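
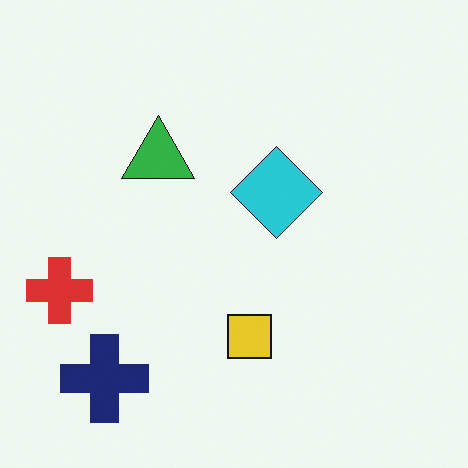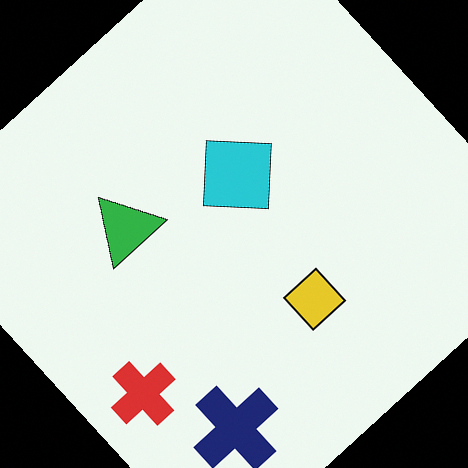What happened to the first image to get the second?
The second image is the first rotated counter-clockwise by a large amount — several tens of degrees.

Every shape is tilted by the same angle and the image corners show triangular fill wedges — a whole-image rotation by a non-right angle.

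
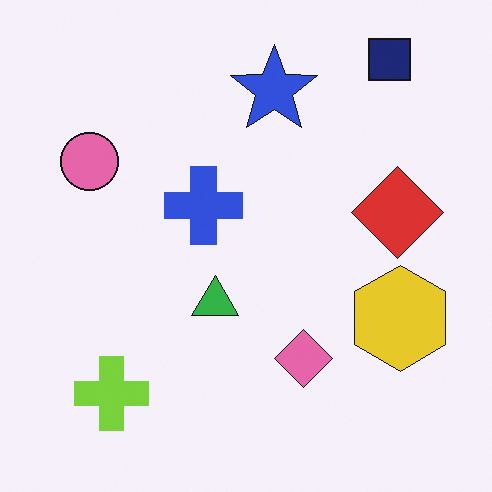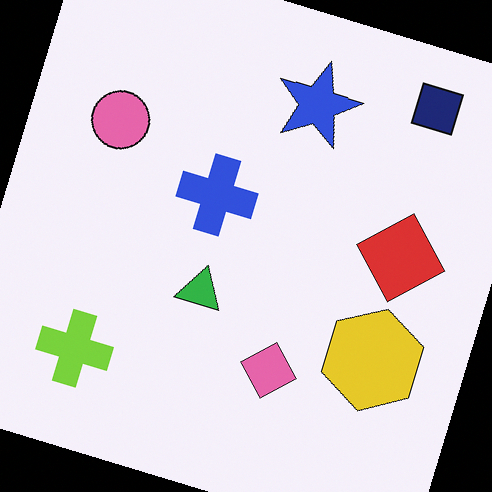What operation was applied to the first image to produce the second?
This is the original image rotated clockwise by a clearly visible amount.

Every shape is tilted by the same angle and the image corners show triangular fill wedges — a whole-image rotation by a non-right angle.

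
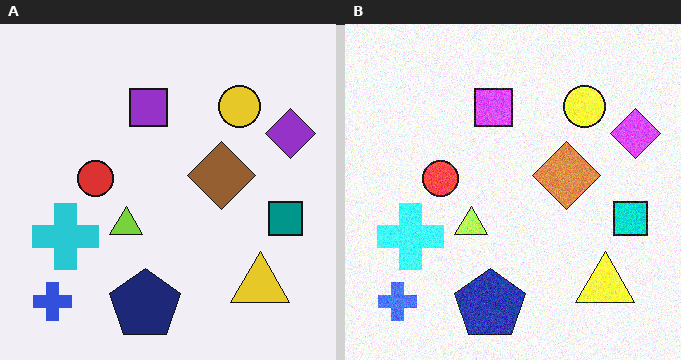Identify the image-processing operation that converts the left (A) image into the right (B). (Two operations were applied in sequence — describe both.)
The right (B) image is the left (A) noticeably brightened, then degraded with visible gaussian noise.

Every pixel — background and shapes alike — is uniformly brightened. Random speckle covers the whole image, including the flat background.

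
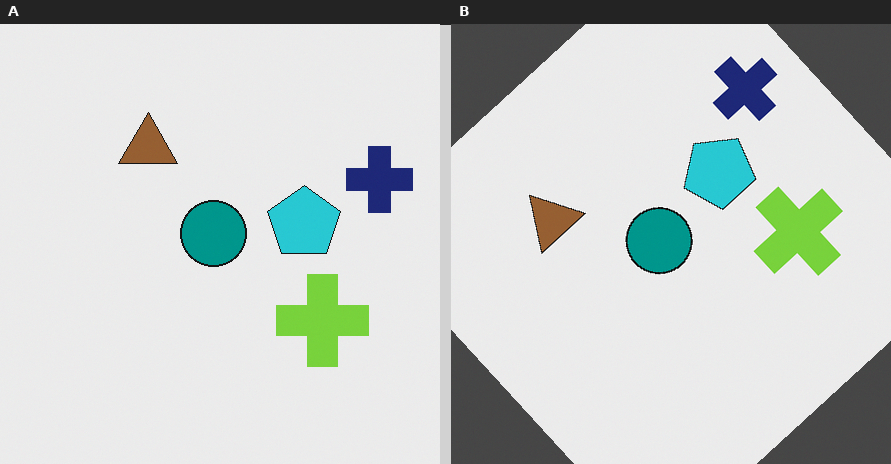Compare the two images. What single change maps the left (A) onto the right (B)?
This is the original image rotated counter-clockwise by a large amount — several tens of degrees.

Every shape is tilted by the same angle and the image corners show triangular fill wedges — a whole-image rotation by a non-right angle.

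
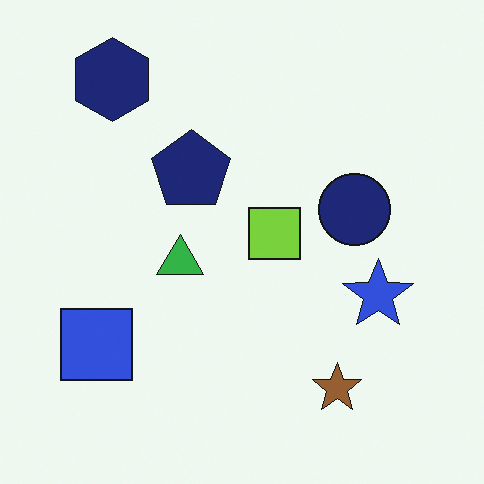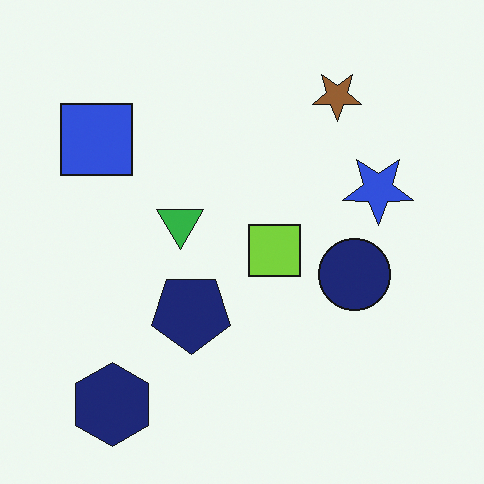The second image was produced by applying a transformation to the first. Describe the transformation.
The image was flipped vertically (top ↔ bottom).

The navy hexagon is in the top-left of the first image and the bottom-left of the second — shapes on opposite sides of the horizontal midline have swapped in a mirror flip.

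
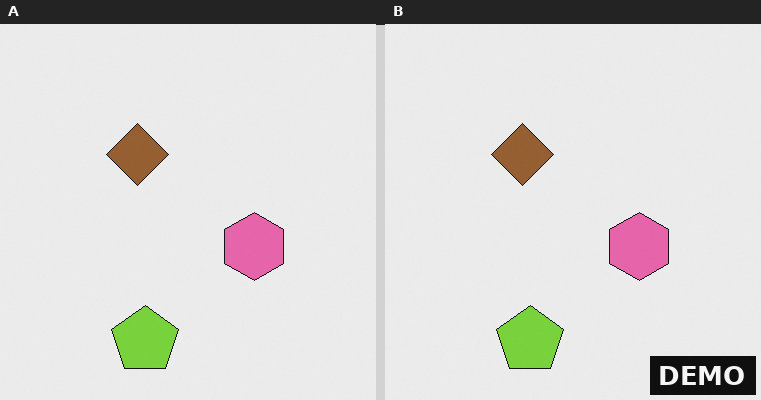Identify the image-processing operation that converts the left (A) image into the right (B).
The transformation is: watermarked with the text "DEMO" in the lower-right corner.

A dark label reading "DEMO" appears in the lower-right corner.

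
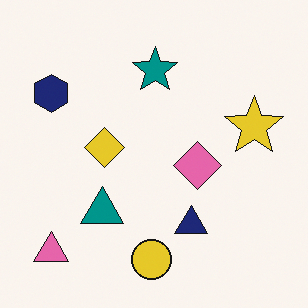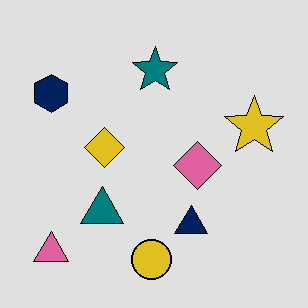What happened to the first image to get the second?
The image was moderately posterized.

Each flat color has snapped to a coarser quantized level — most visibly, the near-white background has dropped to a flat grey.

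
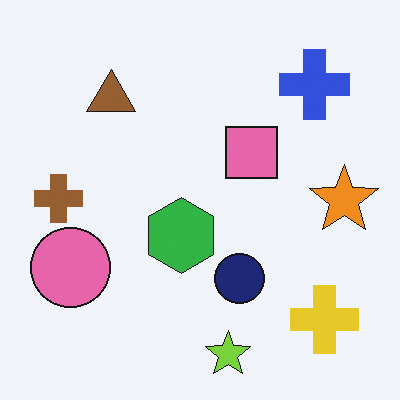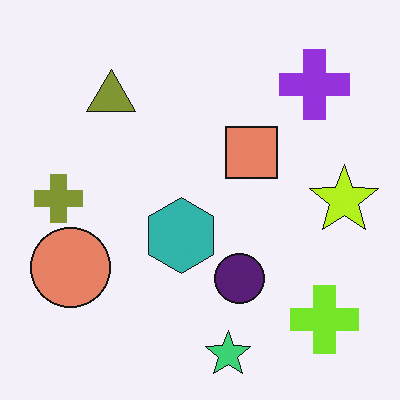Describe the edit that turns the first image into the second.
The image was hue-shifted by a small amount.

Every shape's color has rotated by the same amount around the hue wheel — a uniform hue shift.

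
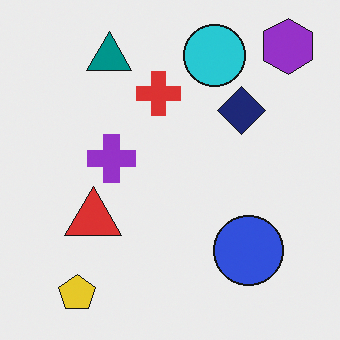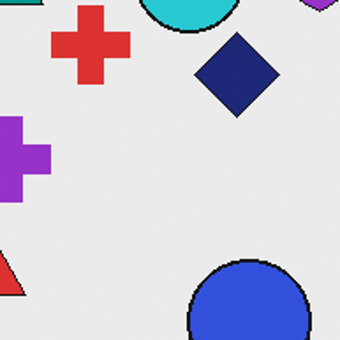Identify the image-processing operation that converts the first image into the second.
The image was cropped to a noticeably smaller region and rescaled.

The visible shapes are larger and the field of view is narrower; shapes near the original edges may be partly or wholly outside the frame — a crop-and-rescale.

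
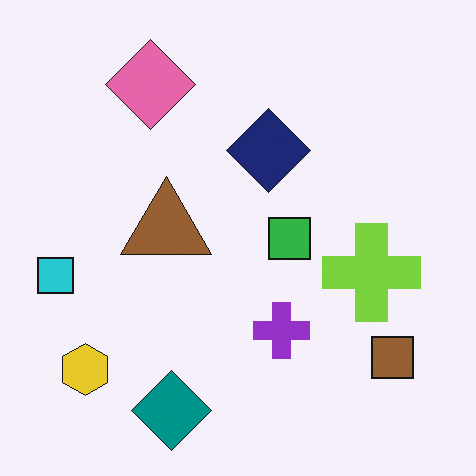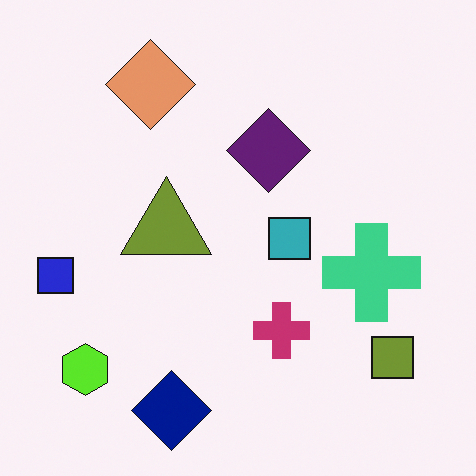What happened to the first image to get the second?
It was hue-shifted slightly.

Every shape's color has rotated by the same amount around the hue wheel — a uniform hue shift.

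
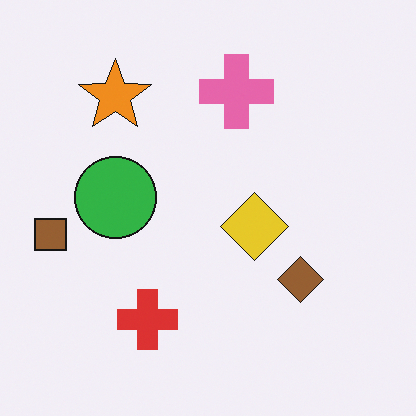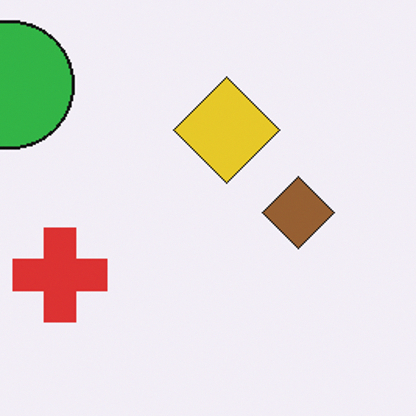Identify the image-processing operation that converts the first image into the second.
Cropped slightly and scaled back up.

The visible shapes are larger and the field of view is narrower; shapes near the original edges may be partly or wholly outside the frame — a crop-and-rescale.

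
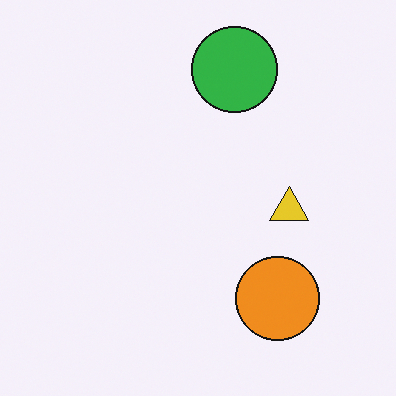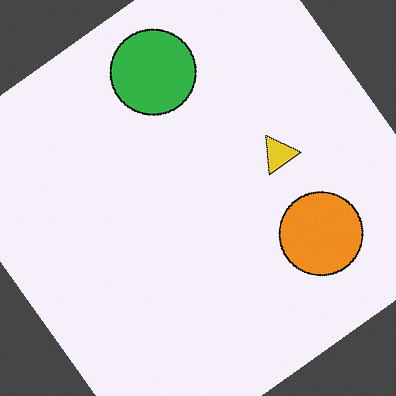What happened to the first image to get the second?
Rotated counter-clockwise by a large amount — several tens of degrees.

Every shape is tilted by the same angle and the image corners show triangular fill wedges — a whole-image rotation by a non-right angle.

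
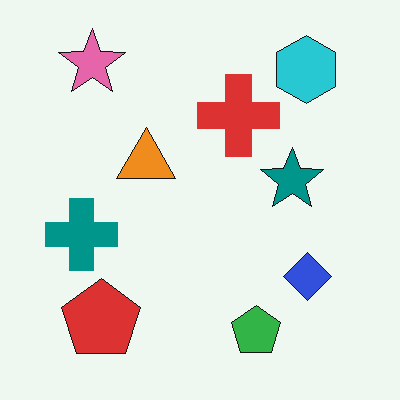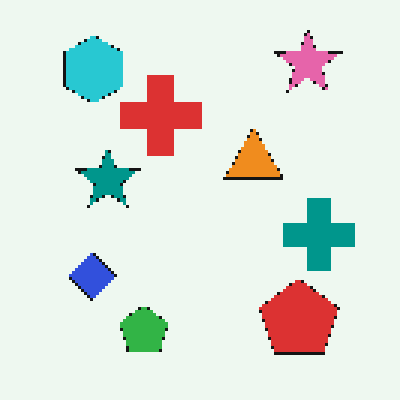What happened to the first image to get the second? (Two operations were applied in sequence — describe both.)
This is the original image flipped horizontally (left ↔ right), then lightly pixelated (a mild mosaic effect).

The teal cross is in the left of the first image and the right of the second — shapes on opposite sides of the vertical midline have swapped in a mirror flip. Shapes are reduced to large square blocks; fine edges and outlines are lost — a downscale-then-upscale (mosaic) effect.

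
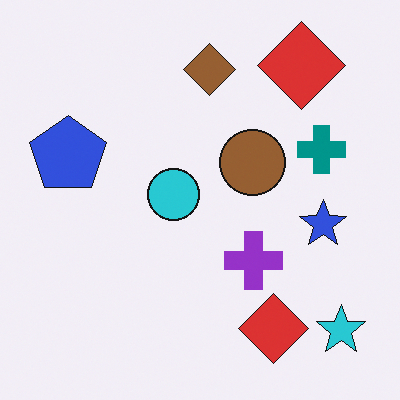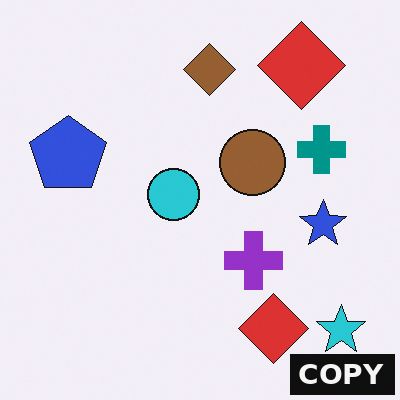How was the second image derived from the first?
It was watermarked with the text "COPY" in the lower-right corner.

A dark label reading "COPY" appears in the lower-right corner.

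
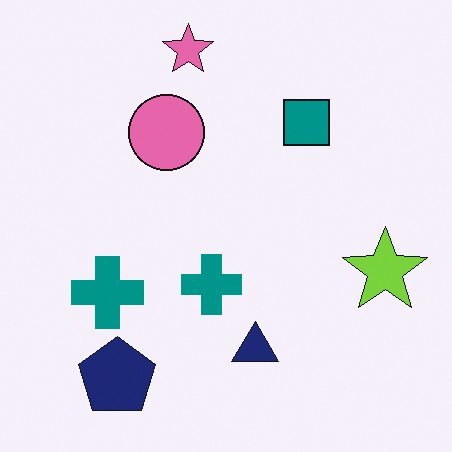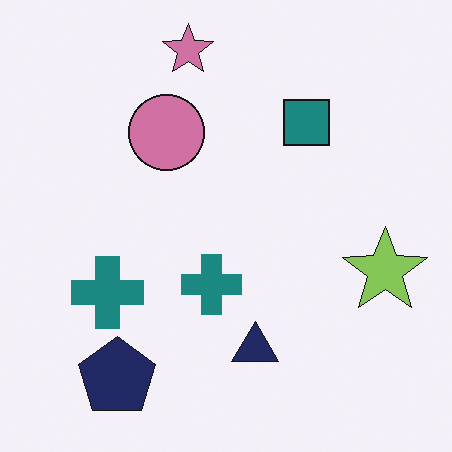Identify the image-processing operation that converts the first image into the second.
The transformation is: slightly desaturated.

All colors are more muted and greyish — a global saturation change.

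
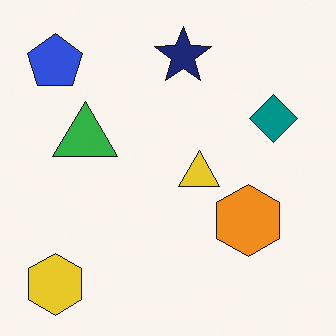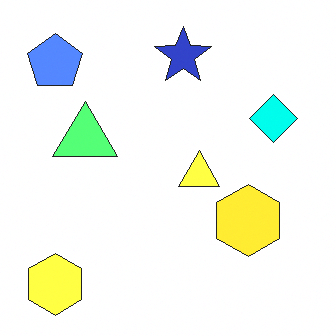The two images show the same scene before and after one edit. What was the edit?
The transformation is: brightened a lot.

Every pixel — background and shapes alike — is uniformly brightened.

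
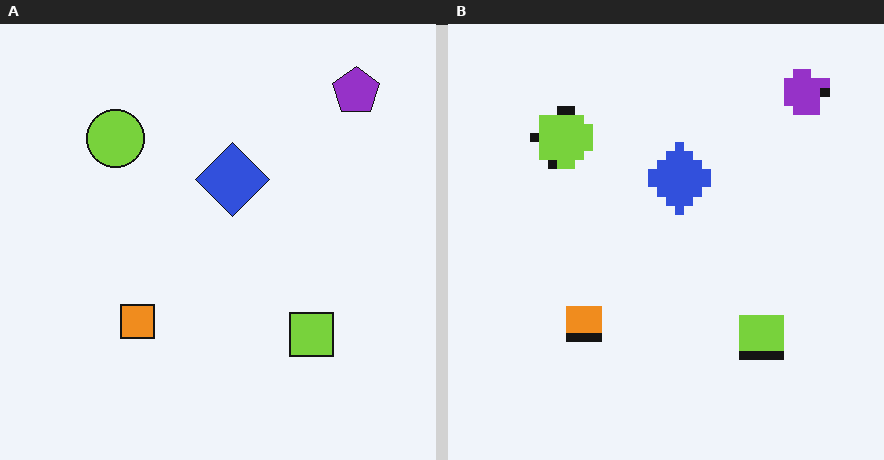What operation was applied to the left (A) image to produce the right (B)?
Coarsely pixelated.

Shapes are reduced to large square blocks; fine edges and outlines are lost — a downscale-then-upscale (mosaic) effect.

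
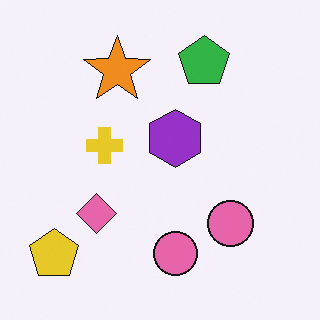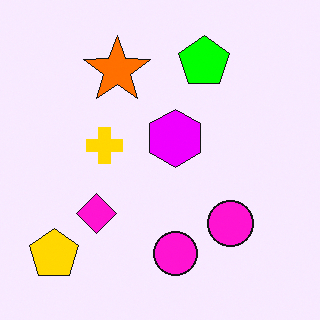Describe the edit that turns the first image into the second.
The second image is the first made much more vivid (saturation change).

All colors are more vivid — a global saturation change.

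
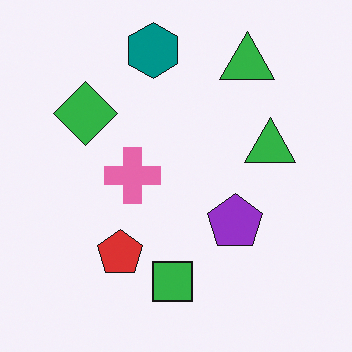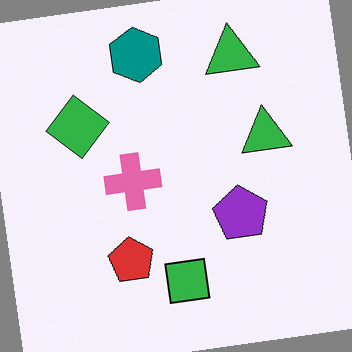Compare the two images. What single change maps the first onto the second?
This is the original image rotated counter-clockwise by a slight angle.

Every shape is tilted by the same angle and the image corners show triangular fill wedges — a whole-image rotation by a non-right angle.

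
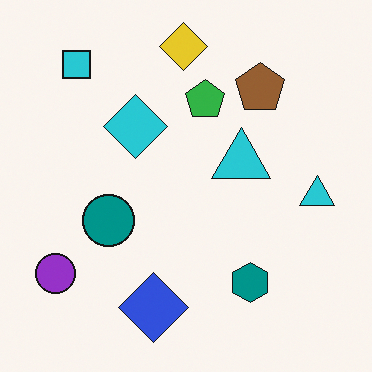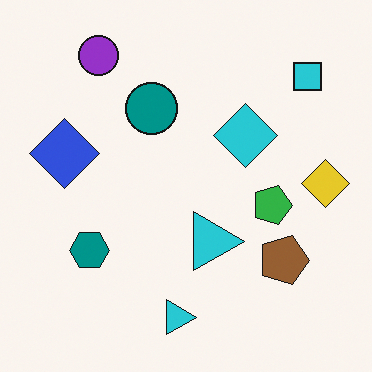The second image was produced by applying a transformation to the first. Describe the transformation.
The transformation is: rotated 90° clockwise.

The cyan square sits in the top-left of the first image and the top-right of the second — consistent with a whole-image 90° clockwise rotation.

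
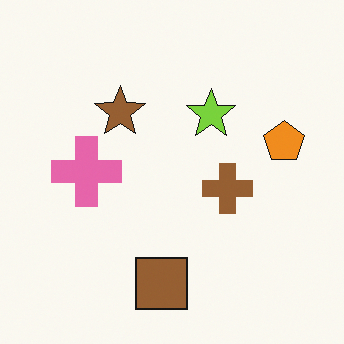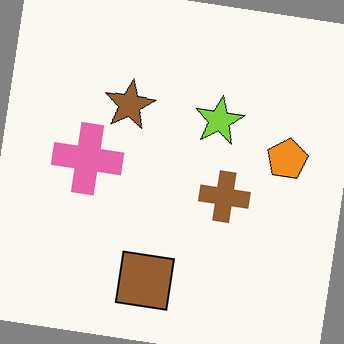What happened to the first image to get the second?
The second image is the first rotated clockwise by a few degrees.

Every shape is tilted by the same angle and the image corners show triangular fill wedges — a whole-image rotation by a non-right angle.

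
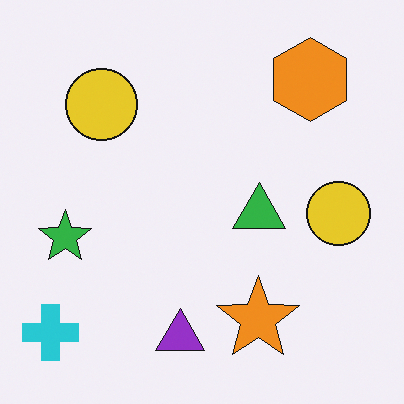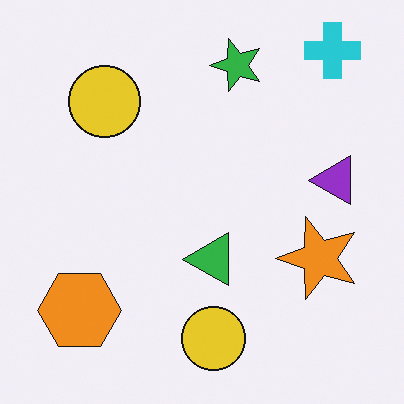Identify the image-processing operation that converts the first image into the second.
The second image is the first transposed (reflected across the top-left ↔ bottom-right diagonal).

Shapes have swapped their row and column positions — what was in the top-right is now in the bottom-left — a diagonal reflection.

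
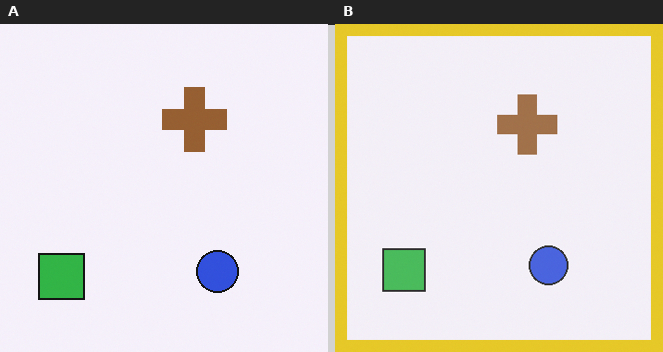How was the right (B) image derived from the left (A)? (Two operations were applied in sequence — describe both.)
This is the original image given slightly reduced contrast, then framed with a yellow border.

Tones are pushed toward mid-grey across the whole image — a global contrast change. A solid yellow frame runs around the edge of the right (B) image, with the content slightly shrunk inside it.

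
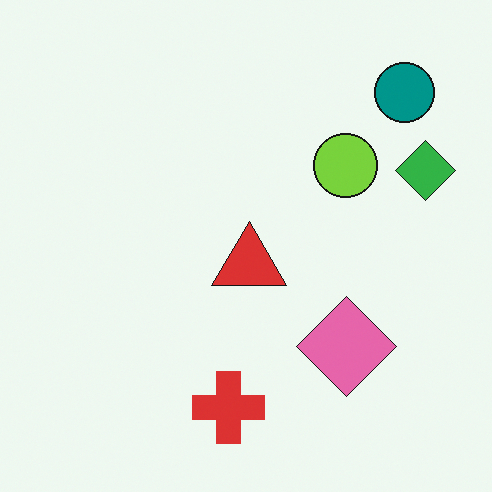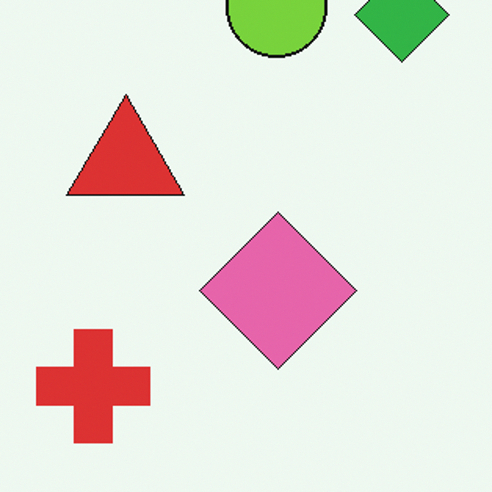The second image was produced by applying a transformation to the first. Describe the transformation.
The second image is the first cropped slightly and scaled back up.

The visible shapes are larger and the field of view is narrower; shapes near the original edges may be partly or wholly outside the frame — a crop-and-rescale.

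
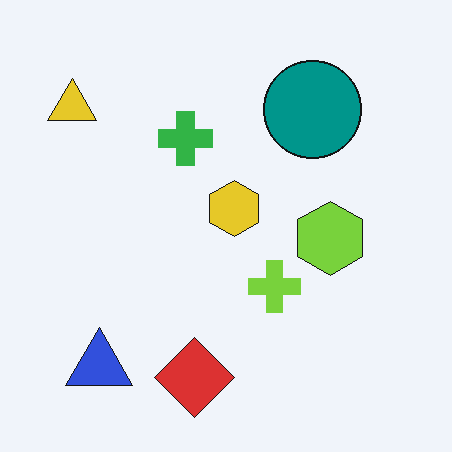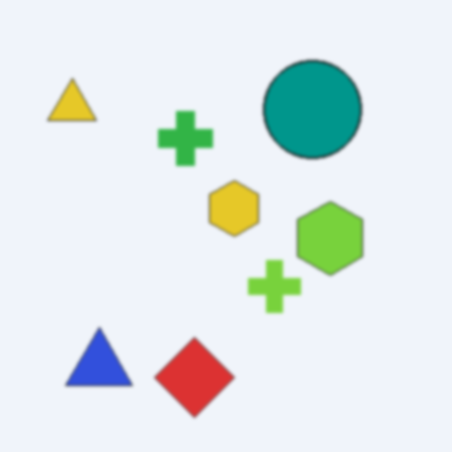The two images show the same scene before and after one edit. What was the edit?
The image was given a subtle gaussian blur.

Shape edges and outlines are uniformly softened across the whole image.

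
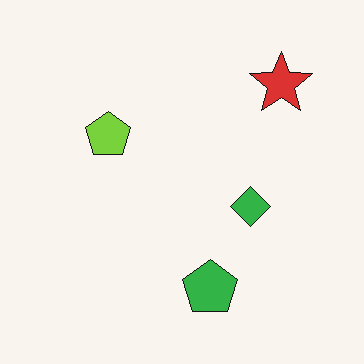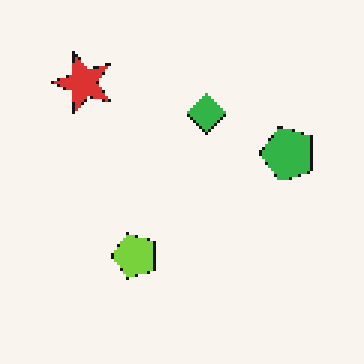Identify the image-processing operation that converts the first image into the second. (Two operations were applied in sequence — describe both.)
The image was rotated 90° counter-clockwise, then mildly pixelated.

The red star sits in the top-right of the first image and the top-left of the second — consistent with a whole-image 90° counter-clockwise rotation. Shapes are reduced to large square blocks; fine edges and outlines are lost — a downscale-then-upscale (mosaic) effect.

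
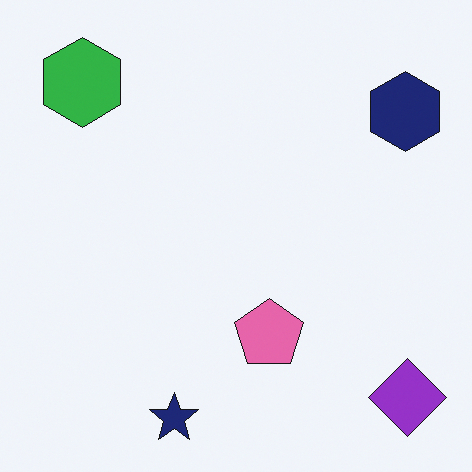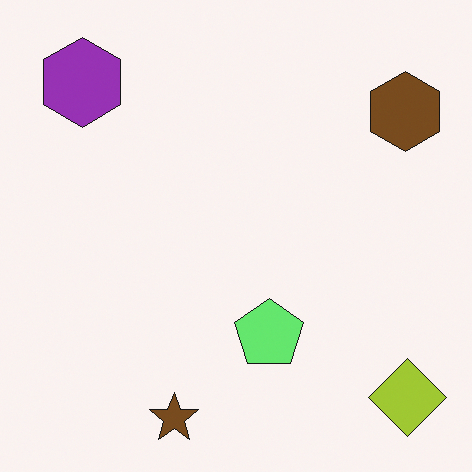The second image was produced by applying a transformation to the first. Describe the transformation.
Hue-shifted by a large amount.

Every shape's color has rotated by the same amount around the hue wheel — a uniform hue shift.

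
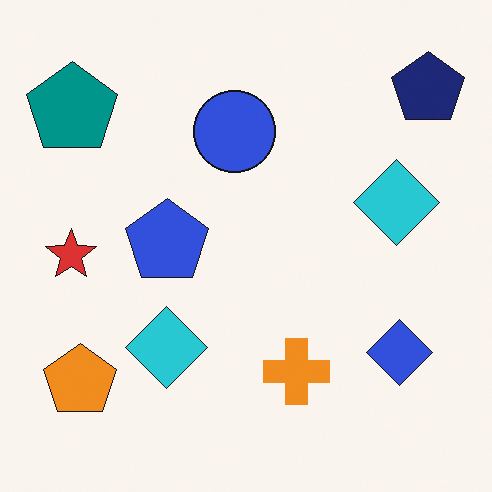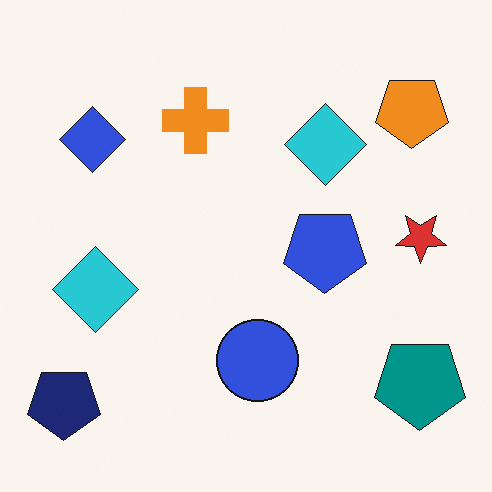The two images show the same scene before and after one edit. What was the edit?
The image was rotated 180°.

The navy pentagon sits in the top-right of the first image and the bottom-left of the second — consistent with a whole-image 180° rotation.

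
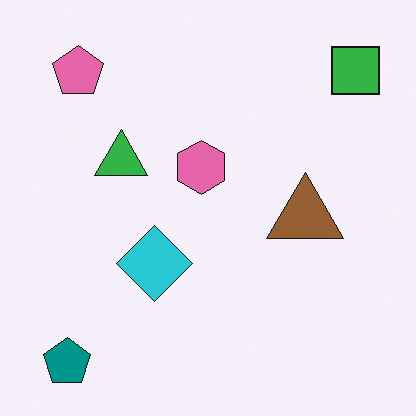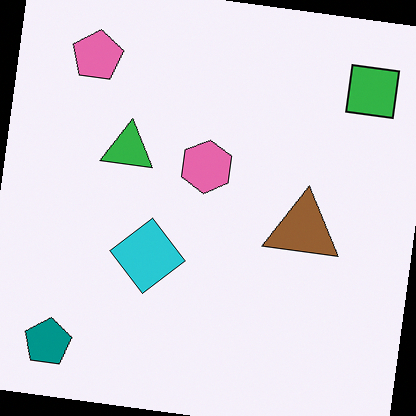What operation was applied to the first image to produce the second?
This is the original image rotated clockwise by a small amount.

Every shape is tilted by the same angle and the image corners show triangular fill wedges — a whole-image rotation by a non-right angle.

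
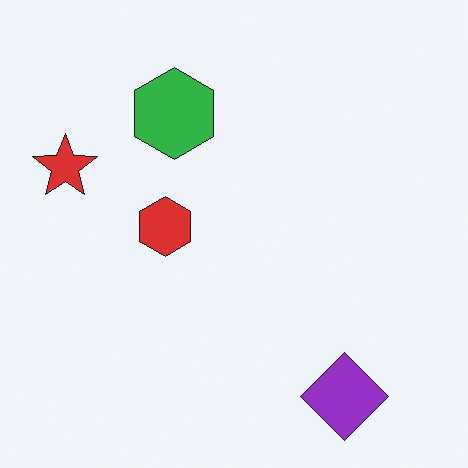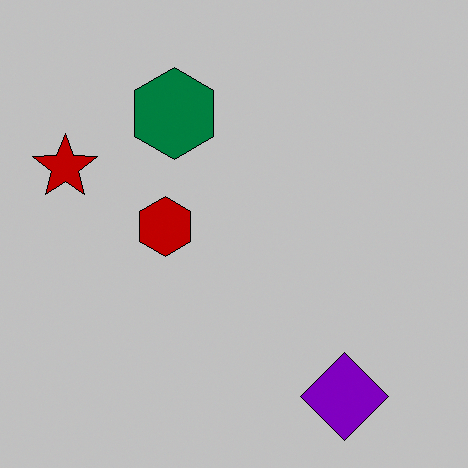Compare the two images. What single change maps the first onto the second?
The image was aggressively posterized.

Each flat color has snapped to a coarser quantized level — most visibly, the near-white background has dropped to a flat grey.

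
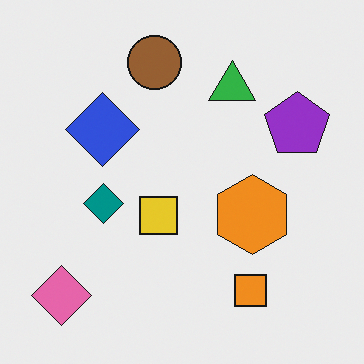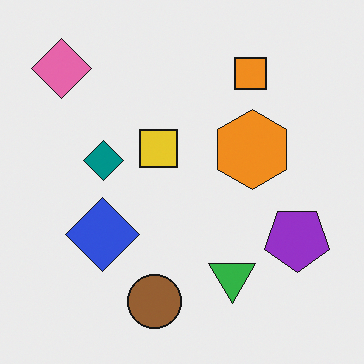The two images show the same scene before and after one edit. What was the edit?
The second image is the first flipped vertically (top ↔ bottom).

The brown circle is in the top of the first image and the bottom of the second — shapes on opposite sides of the horizontal midline have swapped in a mirror flip.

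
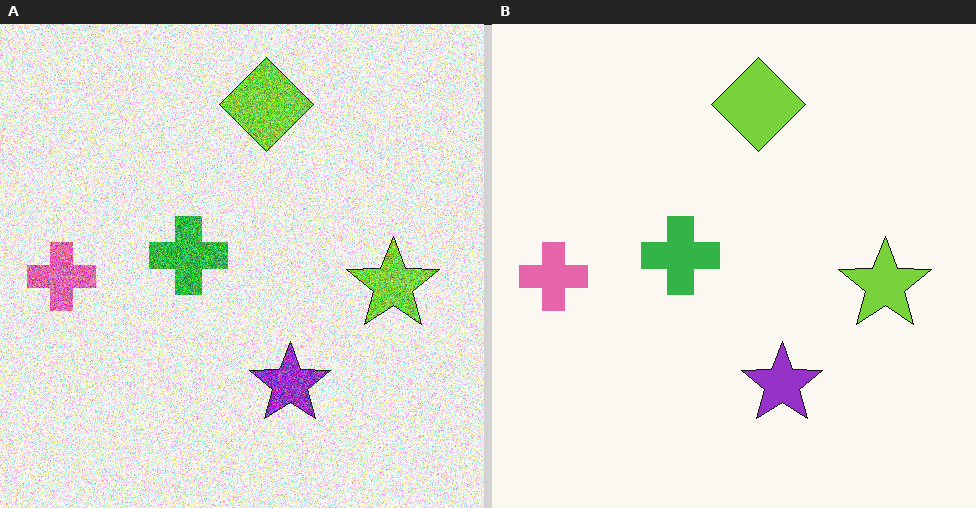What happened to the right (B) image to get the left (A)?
The image was degraded with heavy additive noise.

Random speckle covers the whole image, including the flat background.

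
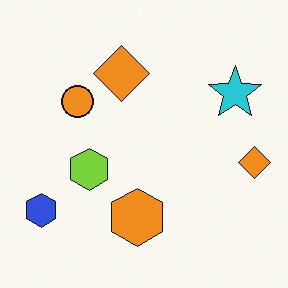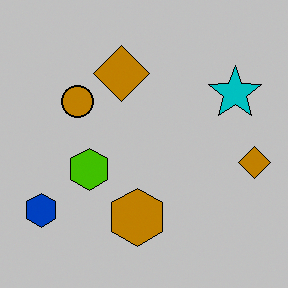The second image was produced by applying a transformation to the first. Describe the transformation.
This is the original image heavily posterized to just a handful of flat colors.

Each flat color has snapped to a coarser quantized level — most visibly, the near-white background has dropped to a flat grey.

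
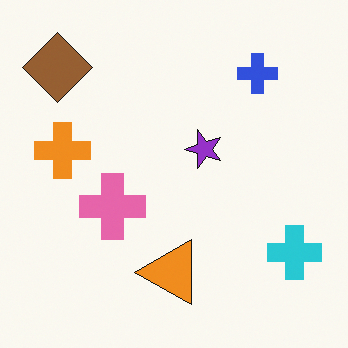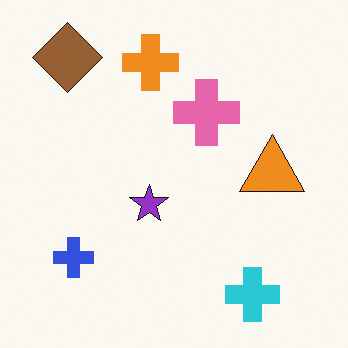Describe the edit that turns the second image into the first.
It was transposed (reflected across the top-left ↔ bottom-right diagonal).

Shapes have swapped their row and column positions — what was in the top-right is now in the bottom-left — a diagonal reflection.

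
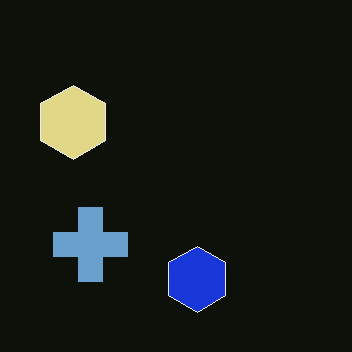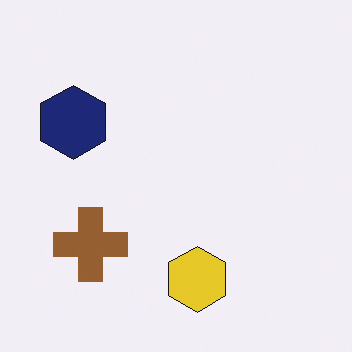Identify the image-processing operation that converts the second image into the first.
It was color-inverted (negative).

The light background has become dark and every shape's color is its complement — a photographic negative.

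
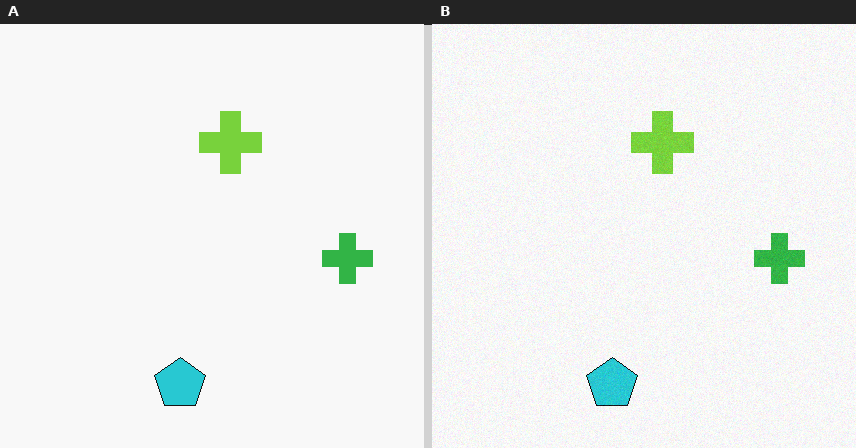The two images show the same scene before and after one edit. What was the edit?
The transformation is: degraded with a light layer of grain.

Random speckle covers the whole image, including the flat background.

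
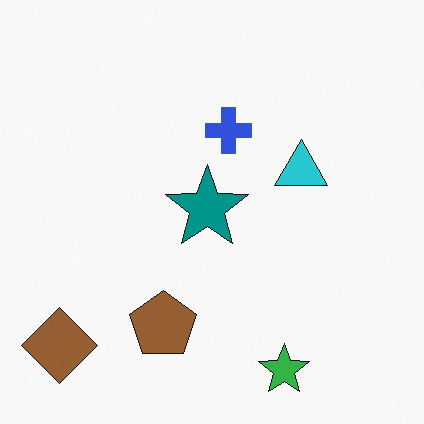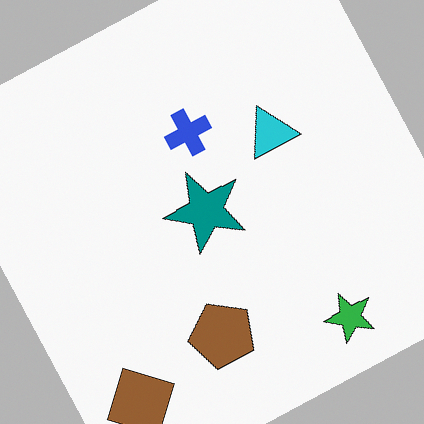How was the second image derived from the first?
The second image is the first rotated counter-clockwise by a moderate amount.

Every shape is tilted by the same angle and the image corners show triangular fill wedges — a whole-image rotation by a non-right angle.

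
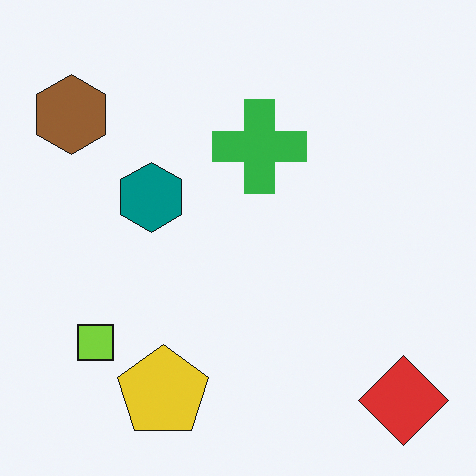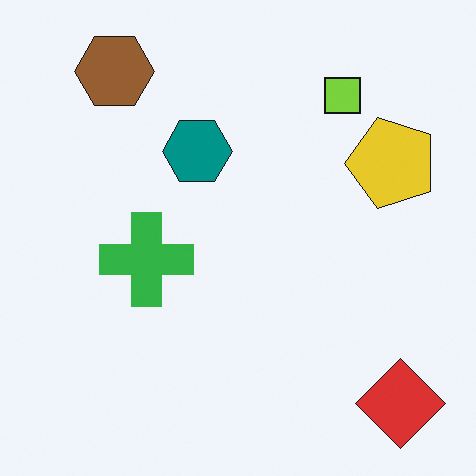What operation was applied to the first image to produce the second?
This is the original image transposed (reflected across the top-left ↔ bottom-right diagonal).

Shapes have swapped their row and column positions — what was in the top-right is now in the bottom-left — a diagonal reflection.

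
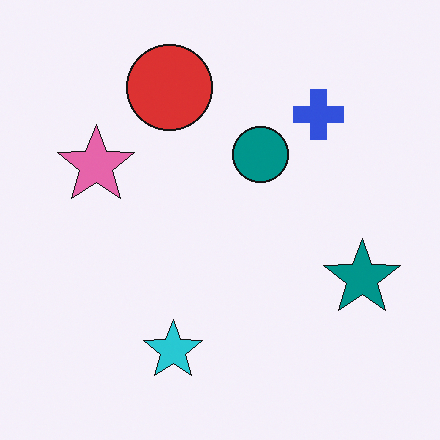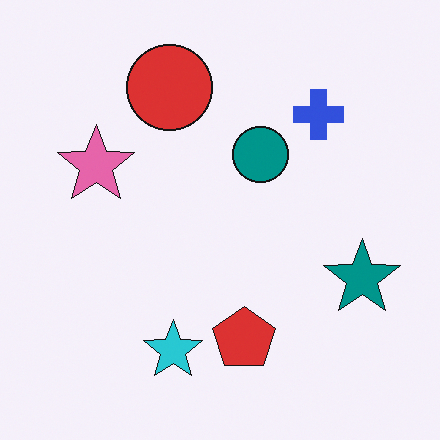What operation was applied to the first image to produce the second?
This is the original image overlaid with an additional red pentagon.

A red pentagon appears in the second image that is absent from the first.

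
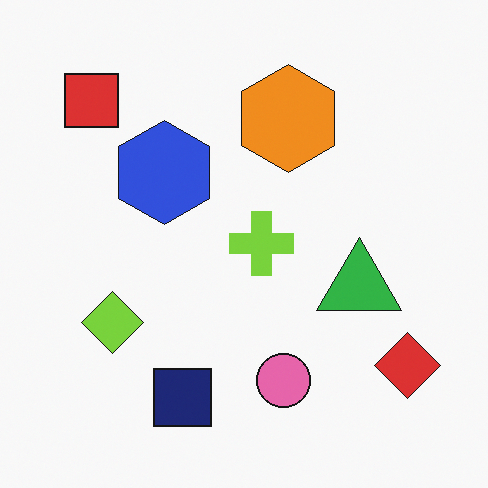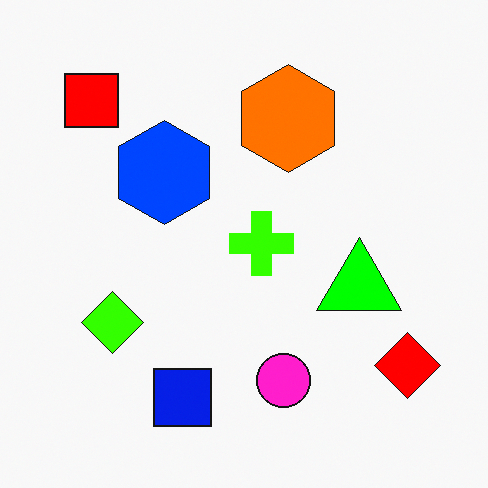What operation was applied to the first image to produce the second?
The transformation is: made much more vivid (saturation change).

All colors are more vivid — a global saturation change.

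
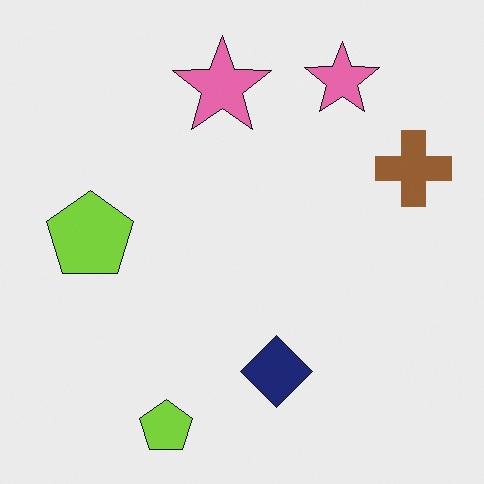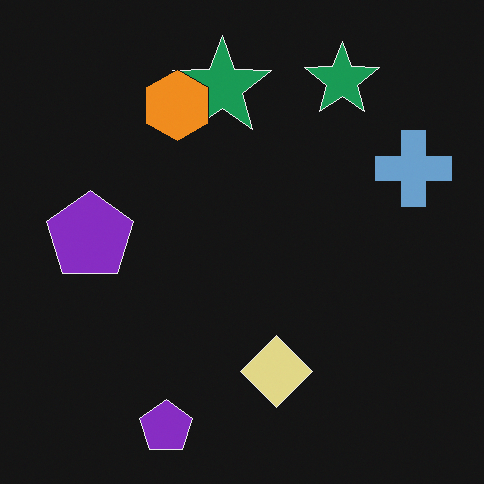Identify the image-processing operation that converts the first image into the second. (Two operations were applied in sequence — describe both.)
The transformation is: color-inverted (negative), then overlaid with an additional orange hexagon.

The light background has become dark and every shape's color is its complement — a photographic negative. An orange hexagon appears in the second image that is absent from the first.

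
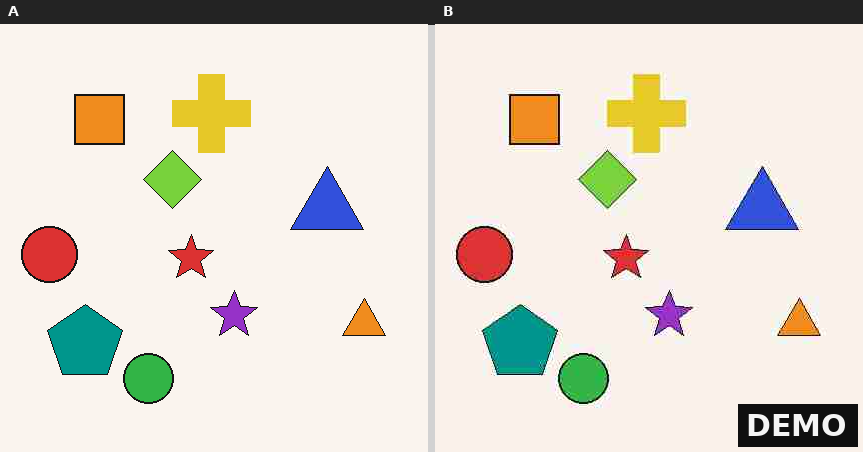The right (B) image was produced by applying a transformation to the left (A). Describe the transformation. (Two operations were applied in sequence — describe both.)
The image was heavily JPEG-compressed with obvious blocking artifacts, then watermarked with the text "DEMO" in the lower-right corner.

Blocky 8×8 compression artifacts appear around shape edges and the flat background shows ringing — characteristic JPEG degradation. A dark label reading "DEMO" appears in the lower-right corner.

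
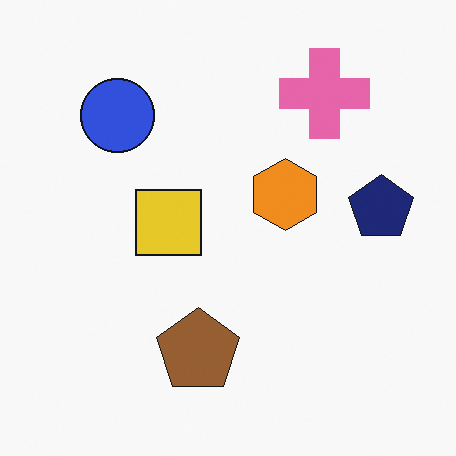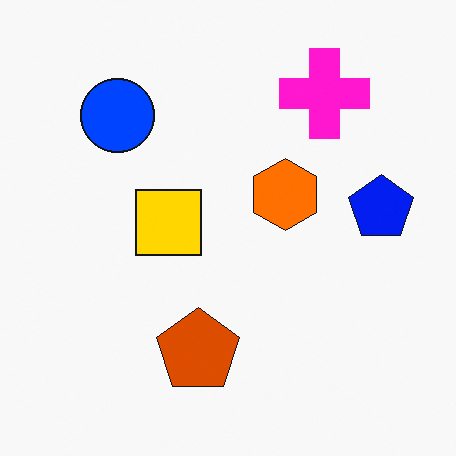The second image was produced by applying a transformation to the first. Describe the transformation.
Heavily oversaturated.

All colors are more vivid — a global saturation change.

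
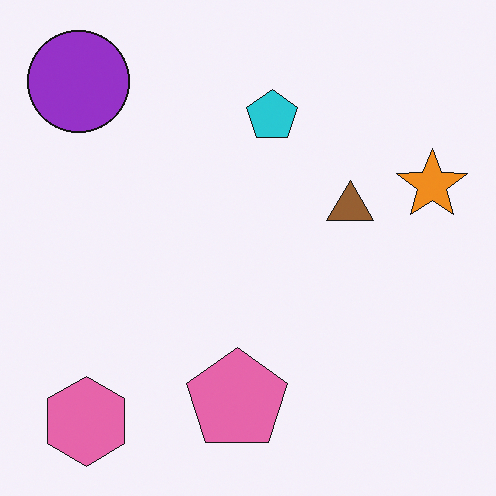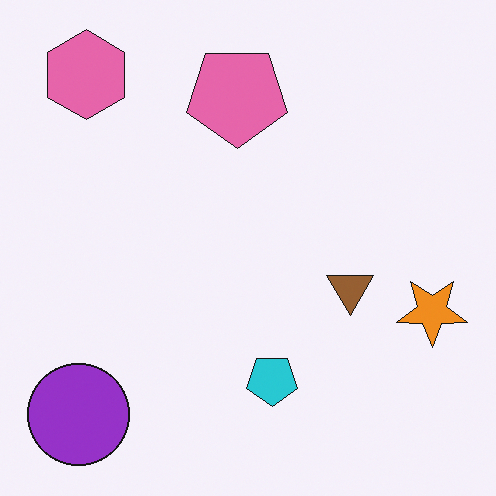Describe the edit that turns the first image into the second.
The second image is the first flipped vertically (top ↔ bottom).

The pink hexagon is in the bottom-left of the first image and the top-left of the second — shapes on opposite sides of the horizontal midline have swapped in a mirror flip.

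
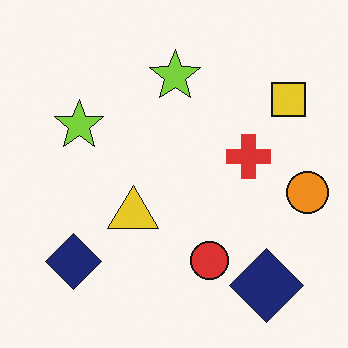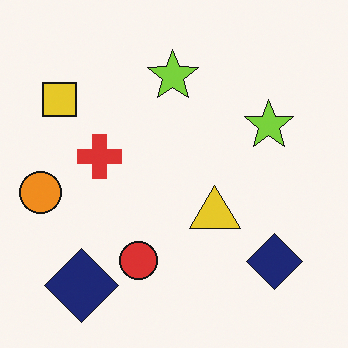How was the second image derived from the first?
This is the original image flipped horizontally (left ↔ right).

The orange circle is in the right of the first image and the left of the second — shapes on opposite sides of the vertical midline have swapped in a mirror flip.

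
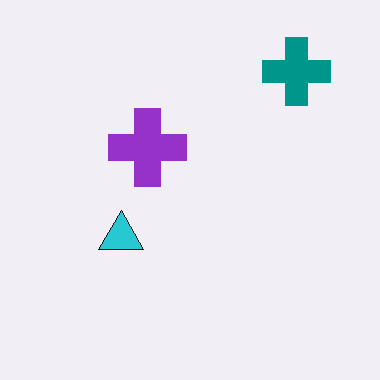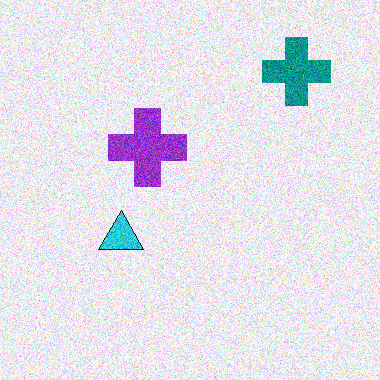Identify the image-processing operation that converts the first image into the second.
Degraded with heavy additive noise.

Random speckle covers the whole image, including the flat background.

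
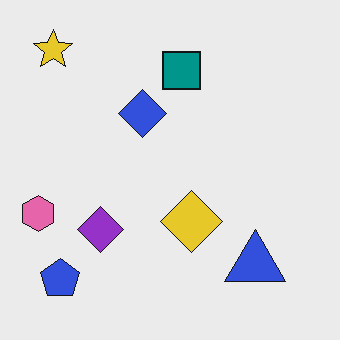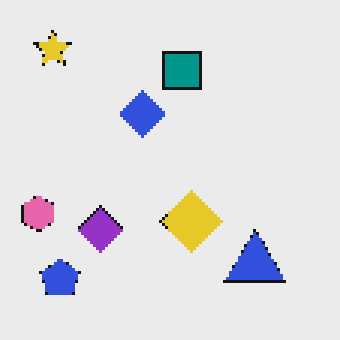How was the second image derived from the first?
The transformation is: lightly pixelated (a mild mosaic effect).

Shapes are reduced to large square blocks; fine edges and outlines are lost — a downscale-then-upscale (mosaic) effect.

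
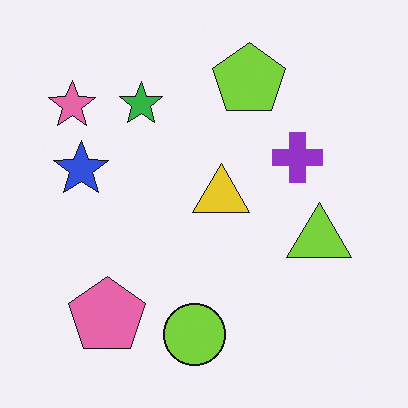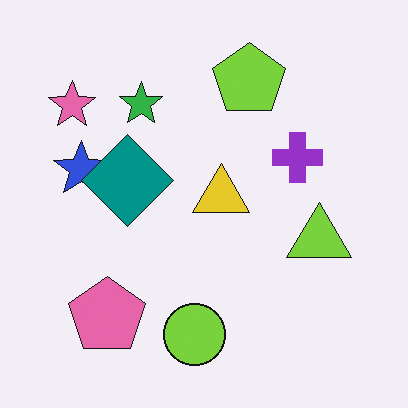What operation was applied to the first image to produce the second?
It was overlaid with an additional teal diamond.

A teal diamond appears in the second image that is absent from the first.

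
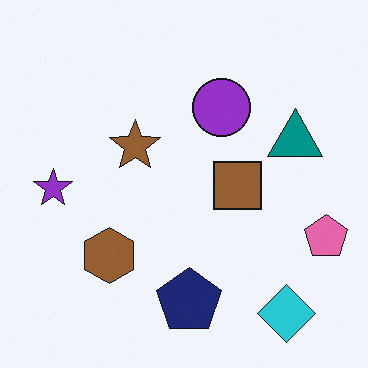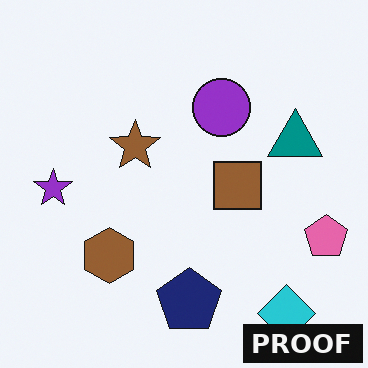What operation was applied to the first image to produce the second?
Watermarked with the text "PROOF" in the lower-right corner.

A dark label reading "PROOF" appears in the lower-right corner.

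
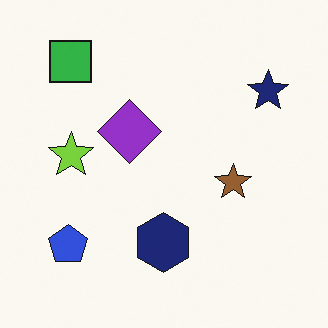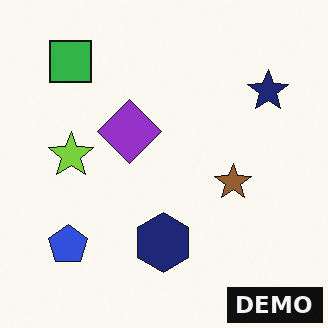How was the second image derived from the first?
The image was watermarked with the text "DEMO" in the lower-right corner.

A dark label reading "DEMO" appears in the lower-right corner.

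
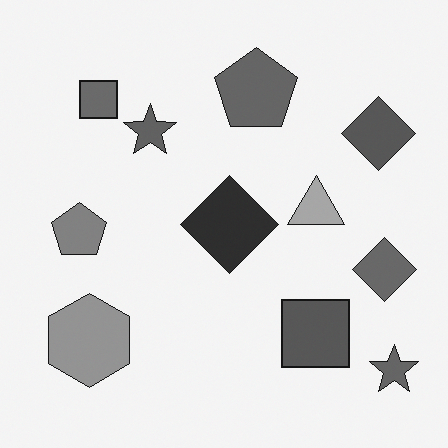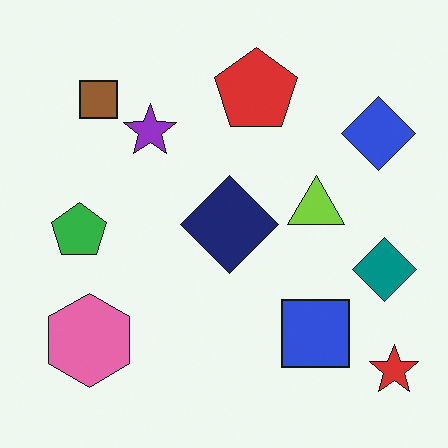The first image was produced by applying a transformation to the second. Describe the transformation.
It was converted to grayscale.

All color is removed — every shape is now a shade of grey.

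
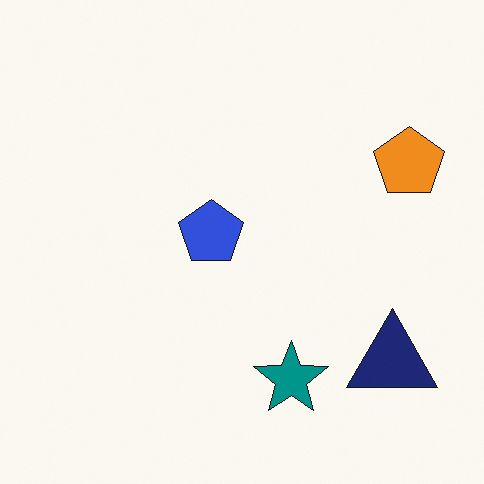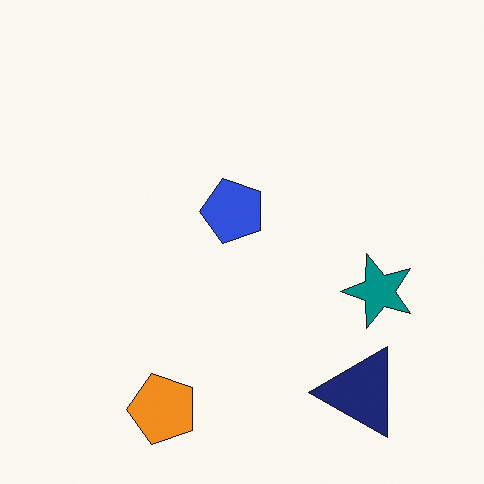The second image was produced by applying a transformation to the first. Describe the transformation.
The second image is the first transposed (reflected across the top-left ↔ bottom-right diagonal).

Shapes have swapped their row and column positions — what was in the top-right is now in the bottom-left — a diagonal reflection.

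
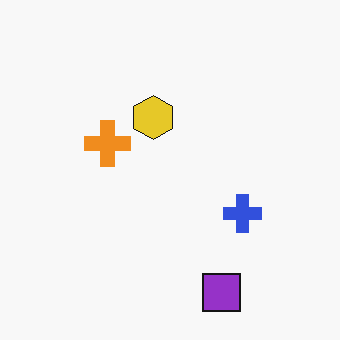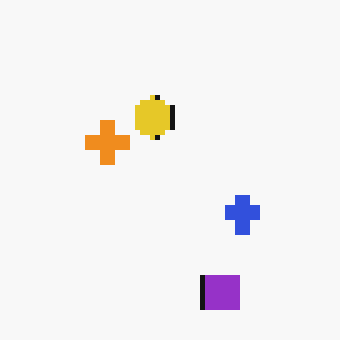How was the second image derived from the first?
Lightly pixelated (a mild mosaic effect).

Shapes are reduced to large square blocks; fine edges and outlines are lost — a downscale-then-upscale (mosaic) effect.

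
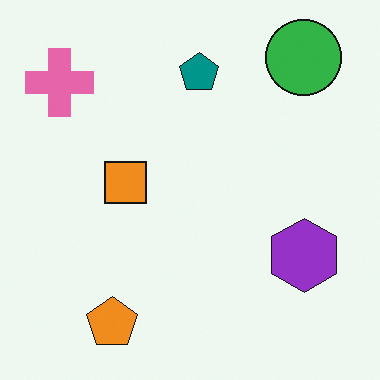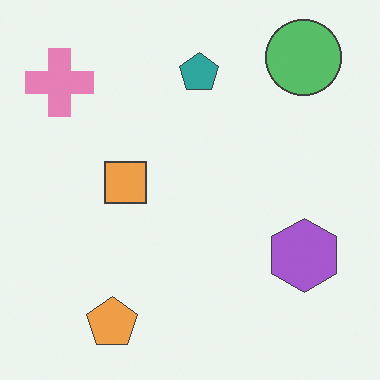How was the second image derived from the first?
The transformation is: given slightly reduced contrast.

Tones are pushed toward mid-grey across the whole image — a global contrast change.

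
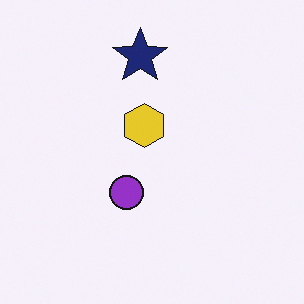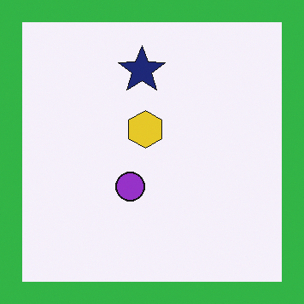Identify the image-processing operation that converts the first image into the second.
The transformation is: framed with a green border.

A solid green frame runs around the edge of the second image, with the content slightly shrunk inside it.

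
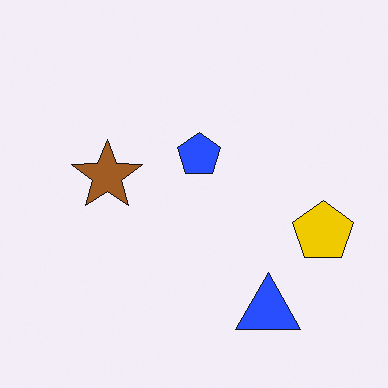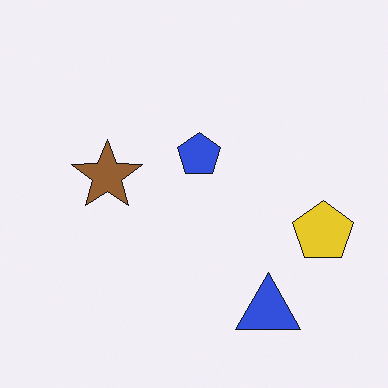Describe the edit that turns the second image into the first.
Slightly oversaturated.

All colors are more vivid — a global saturation change.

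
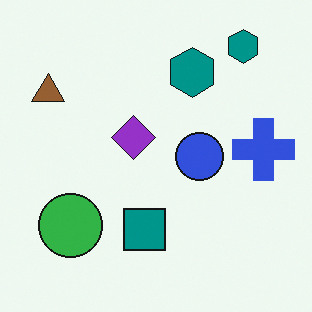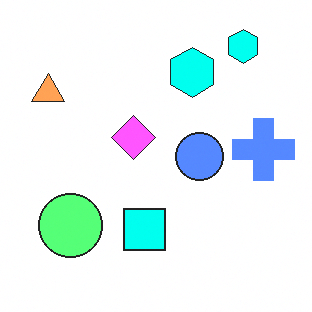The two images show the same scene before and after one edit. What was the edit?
This is the original image noticeably brightened.

Every pixel — background and shapes alike — is uniformly brightened.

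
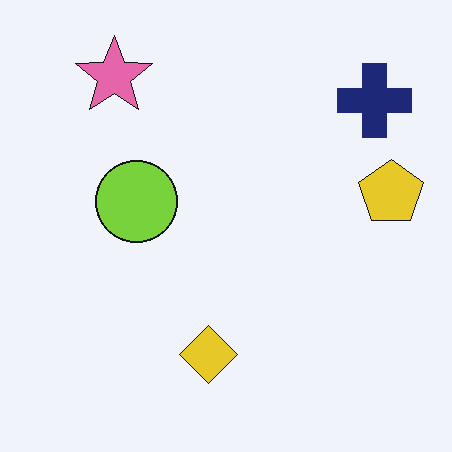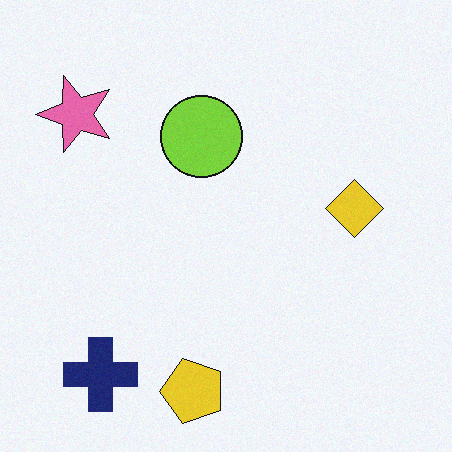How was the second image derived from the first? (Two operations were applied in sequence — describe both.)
The second image is the first degraded with light additive noise, then transposed (reflected across the top-left ↔ bottom-right diagonal).

Random speckle covers the whole image, including the flat background. Shapes have swapped their row and column positions — what was in the top-right is now in the bottom-left — a diagonal reflection.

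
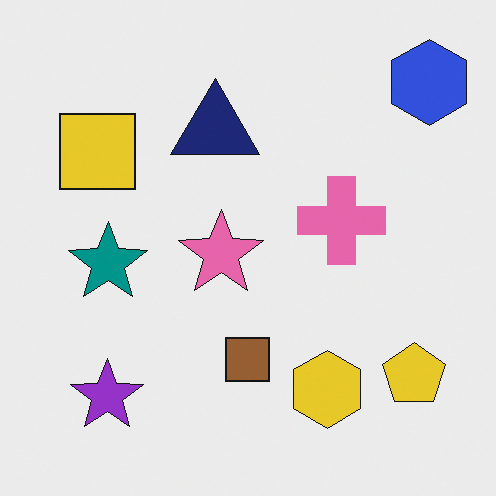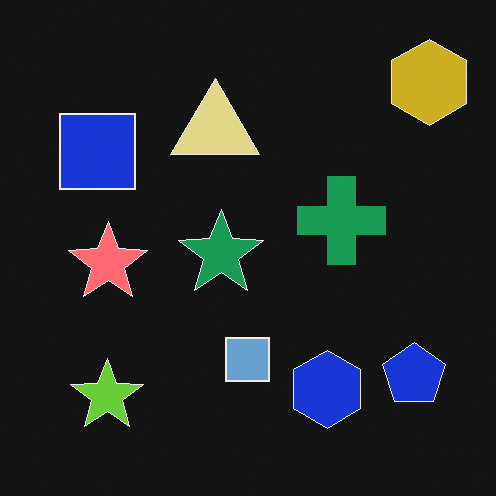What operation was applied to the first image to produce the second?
It was color-inverted (negative).

The light background has become dark and every shape's color is its complement — a photographic negative.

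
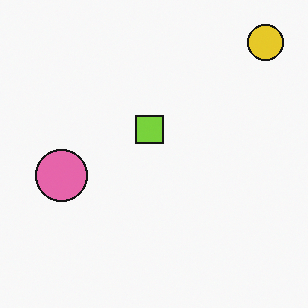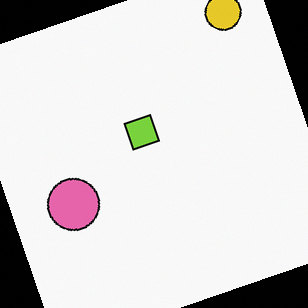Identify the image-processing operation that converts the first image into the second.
The image was rotated counter-clockwise by a clearly visible amount.

Every shape is tilted by the same angle and the image corners show triangular fill wedges — a whole-image rotation by a non-right angle.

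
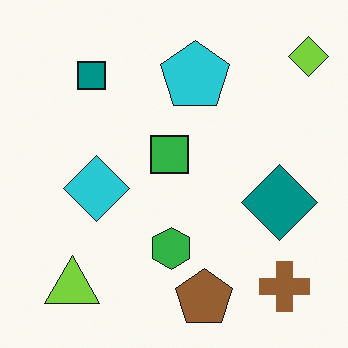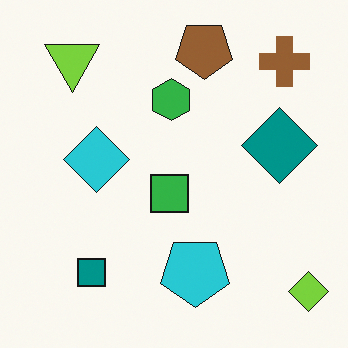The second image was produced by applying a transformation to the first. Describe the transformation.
The transformation is: flipped vertically (top ↔ bottom).

The brown pentagon is in the bottom of the first image and the top of the second — shapes on opposite sides of the horizontal midline have swapped in a mirror flip.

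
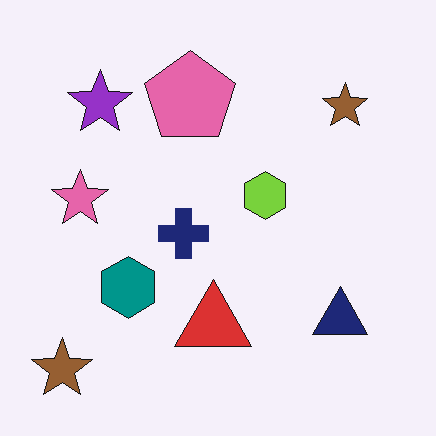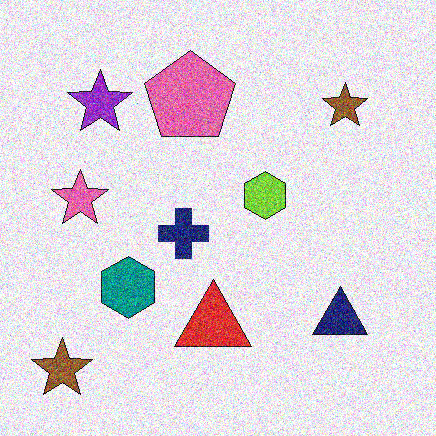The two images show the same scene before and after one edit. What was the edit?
This is the original image degraded with a thick layer of grain.

Random speckle covers the whole image, including the flat background.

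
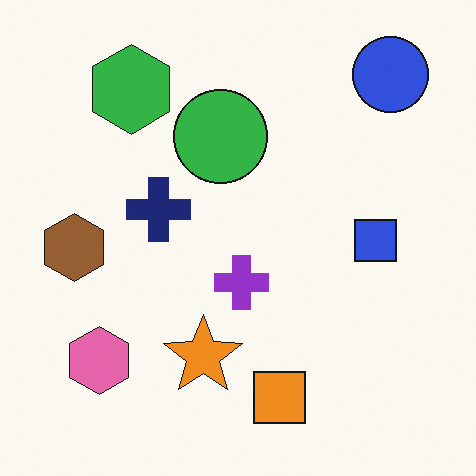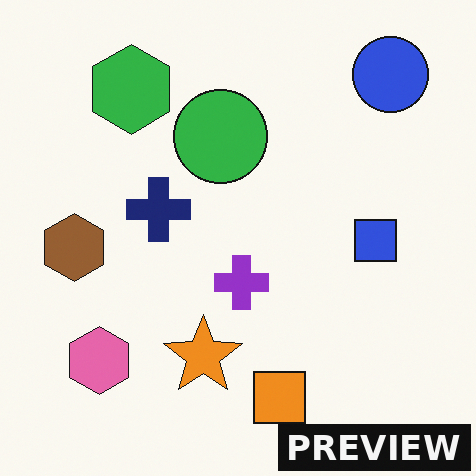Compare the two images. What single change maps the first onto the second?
The transformation is: watermarked with the text "PREVIEW" in the lower-right corner.

A dark label reading "PREVIEW" appears in the lower-right corner.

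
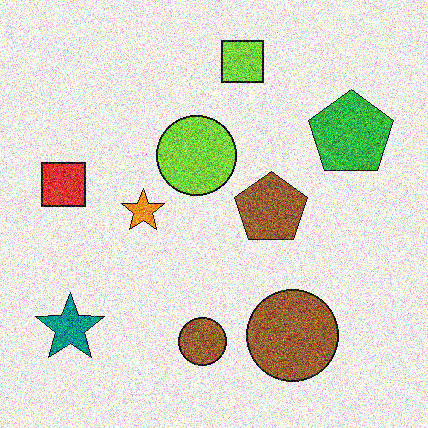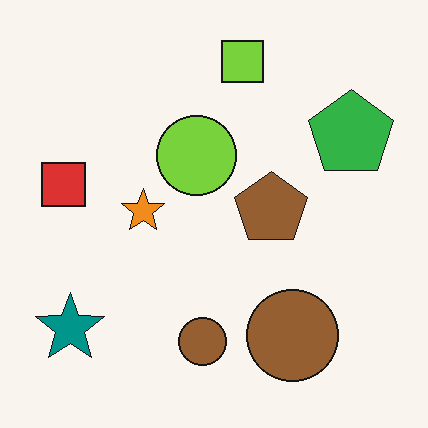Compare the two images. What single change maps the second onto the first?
The first image is the second degraded with strong gaussian noise.

Random speckle covers the whole image, including the flat background.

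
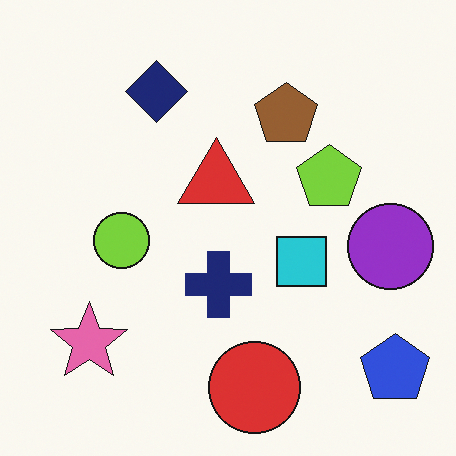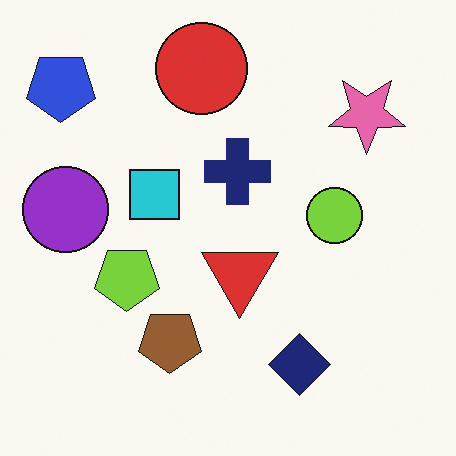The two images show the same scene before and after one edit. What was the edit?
Rotated 180°.

The blue pentagon sits in the bottom-right of the first image and the top-left of the second — consistent with a whole-image 180° rotation.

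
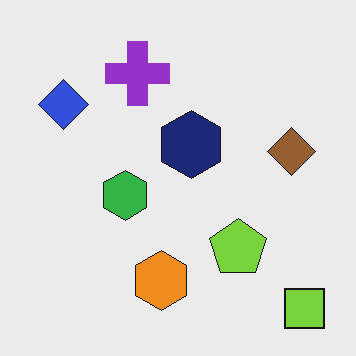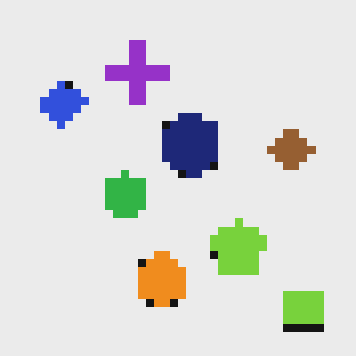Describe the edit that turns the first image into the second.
The second image is the first pixelated into visible square blocks.

Shapes are reduced to large square blocks; fine edges and outlines are lost — a downscale-then-upscale (mosaic) effect.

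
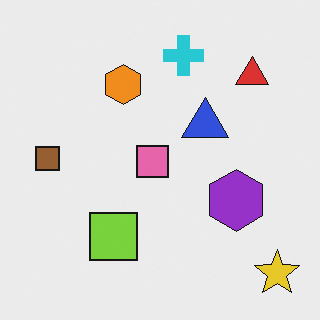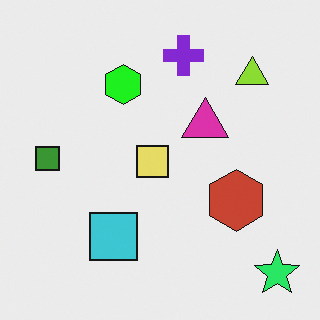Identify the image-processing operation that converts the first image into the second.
The transformation is: hue-shifted noticeably.

Every shape's color has rotated by the same amount around the hue wheel — a uniform hue shift.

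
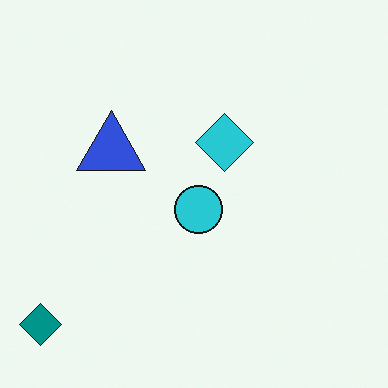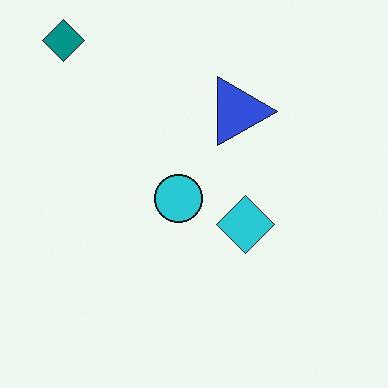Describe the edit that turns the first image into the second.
The second image is the first rotated 90° clockwise.

The teal diamond sits in the bottom-left of the first image and the top-left of the second — consistent with a whole-image 90° clockwise rotation.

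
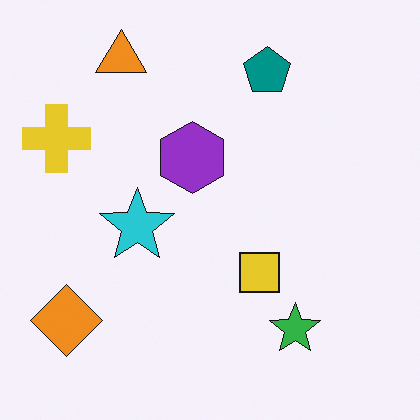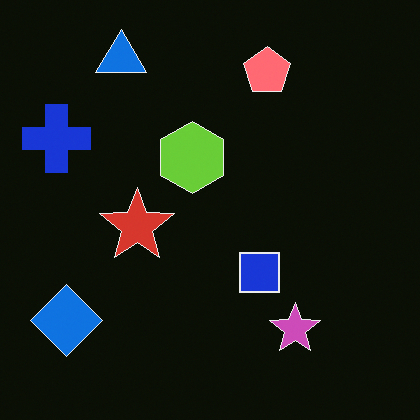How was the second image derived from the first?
The transformation is: color-inverted (negative).

The light background has become dark and every shape's color is its complement — a photographic negative.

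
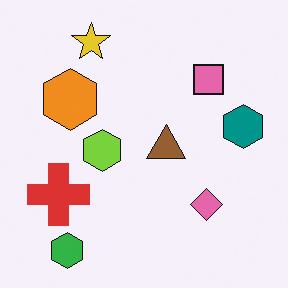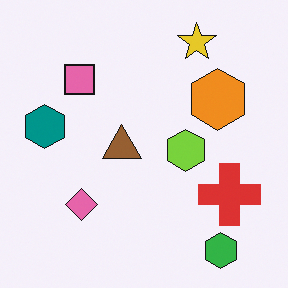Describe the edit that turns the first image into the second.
This is the original image flipped horizontally (left ↔ right).

The teal hexagon is in the right of the first image and the left of the second — shapes on opposite sides of the vertical midline have swapped in a mirror flip.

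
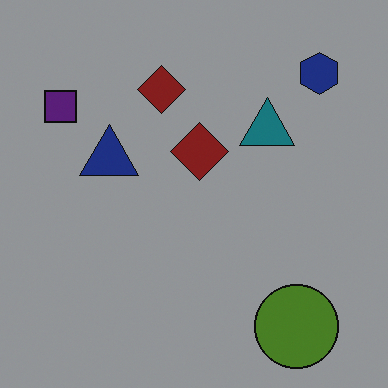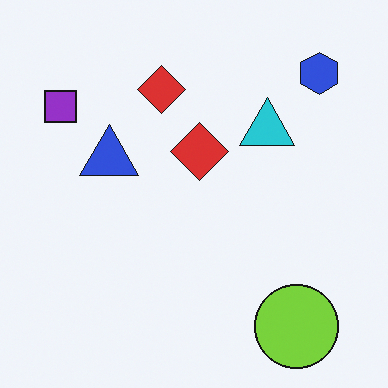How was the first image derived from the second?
Darkened a lot.

Every pixel — background and shapes alike — is uniformly darkened.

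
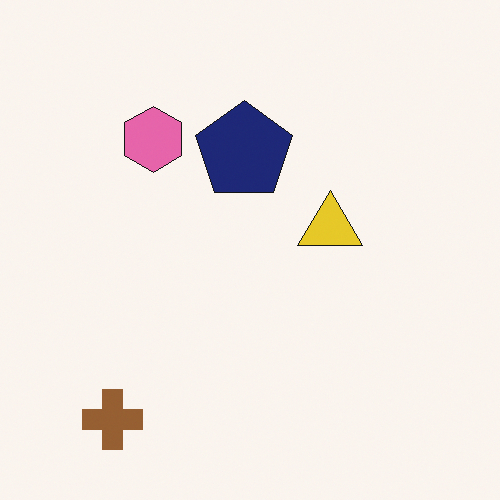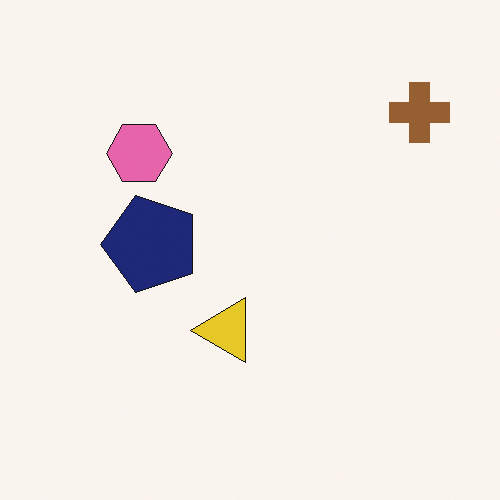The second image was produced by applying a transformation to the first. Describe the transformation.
This is the original image transposed (reflected across the top-left ↔ bottom-right diagonal).

Shapes have swapped their row and column positions — what was in the top-right is now in the bottom-left — a diagonal reflection.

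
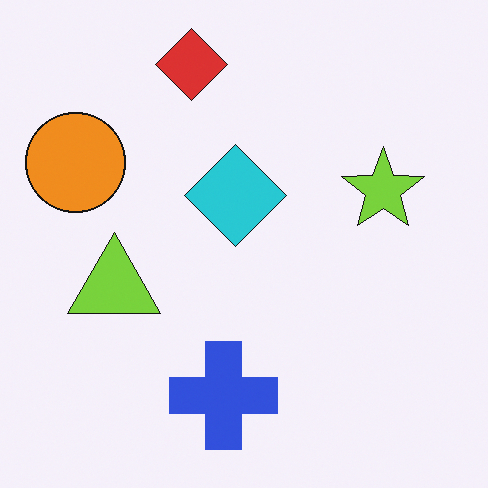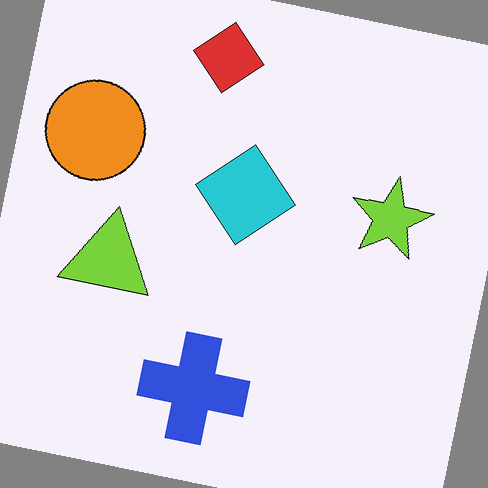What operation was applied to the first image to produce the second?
Rotated clockwise by a few degrees.

Every shape is tilted by the same angle and the image corners show triangular fill wedges — a whole-image rotation by a non-right angle.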